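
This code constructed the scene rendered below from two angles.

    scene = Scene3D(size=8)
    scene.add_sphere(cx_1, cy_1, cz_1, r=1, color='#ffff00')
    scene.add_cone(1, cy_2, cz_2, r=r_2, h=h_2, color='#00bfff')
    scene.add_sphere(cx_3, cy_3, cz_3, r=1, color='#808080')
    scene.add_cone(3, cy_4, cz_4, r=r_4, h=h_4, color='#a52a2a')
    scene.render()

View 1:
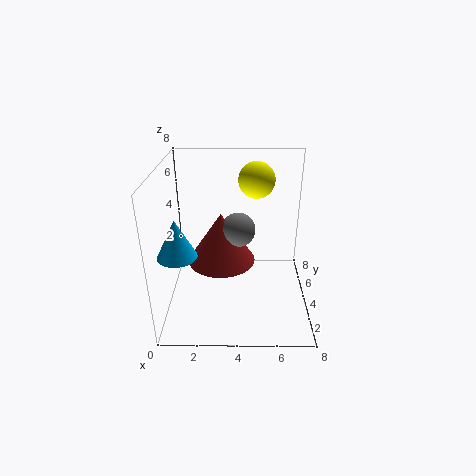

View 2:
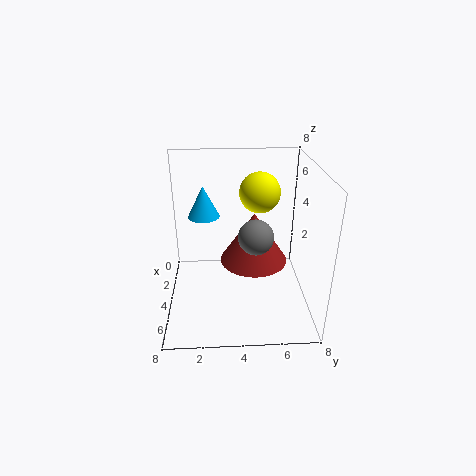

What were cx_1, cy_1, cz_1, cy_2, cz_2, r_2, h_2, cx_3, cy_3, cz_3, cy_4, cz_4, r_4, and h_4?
cx_1 = 5
cy_1 = 5
cz_1 = 7
cy_2 = 2
cz_2 = 4
r_2 = 1
h_2 = 2
cx_3 = 4
cy_3 = 5
cz_3 = 4
cy_4 = 5
cz_4 = 2
r_4 = 2
h_4 = 3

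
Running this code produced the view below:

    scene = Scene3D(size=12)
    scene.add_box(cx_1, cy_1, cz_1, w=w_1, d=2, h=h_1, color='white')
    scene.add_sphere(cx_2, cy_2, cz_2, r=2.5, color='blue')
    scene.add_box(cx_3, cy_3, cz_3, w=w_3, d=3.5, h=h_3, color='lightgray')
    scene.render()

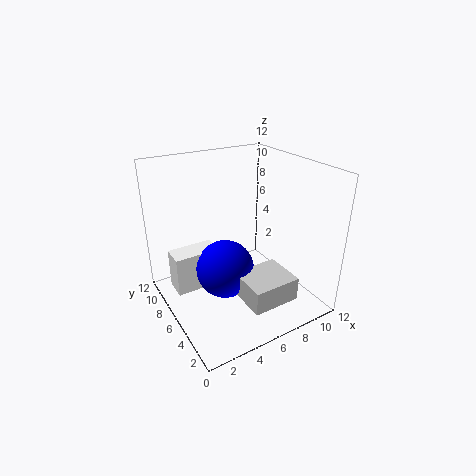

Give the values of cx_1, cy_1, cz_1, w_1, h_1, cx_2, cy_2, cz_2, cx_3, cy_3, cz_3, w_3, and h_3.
cx_1 = 1, cy_1 = 7.5, cz_1 = 1, w_1 = 4, h_1 = 3.5, cx_2 = 5, cy_2 = 6.5, cz_2 = 3, cx_3 = 5, cy_3 = 1.5, cz_3 = 1.5, w_3 = 4, h_3 = 2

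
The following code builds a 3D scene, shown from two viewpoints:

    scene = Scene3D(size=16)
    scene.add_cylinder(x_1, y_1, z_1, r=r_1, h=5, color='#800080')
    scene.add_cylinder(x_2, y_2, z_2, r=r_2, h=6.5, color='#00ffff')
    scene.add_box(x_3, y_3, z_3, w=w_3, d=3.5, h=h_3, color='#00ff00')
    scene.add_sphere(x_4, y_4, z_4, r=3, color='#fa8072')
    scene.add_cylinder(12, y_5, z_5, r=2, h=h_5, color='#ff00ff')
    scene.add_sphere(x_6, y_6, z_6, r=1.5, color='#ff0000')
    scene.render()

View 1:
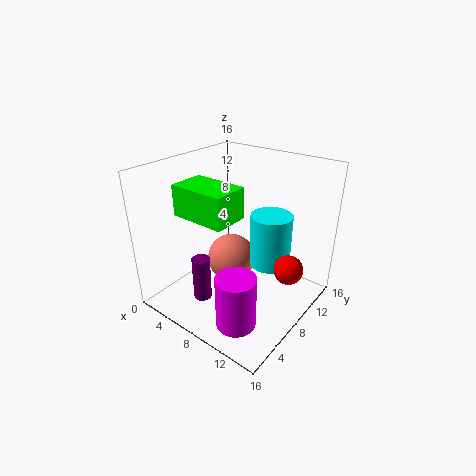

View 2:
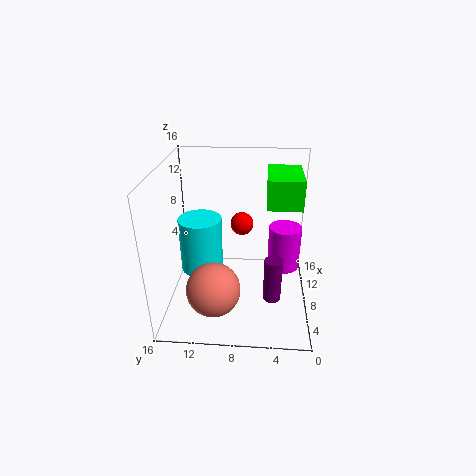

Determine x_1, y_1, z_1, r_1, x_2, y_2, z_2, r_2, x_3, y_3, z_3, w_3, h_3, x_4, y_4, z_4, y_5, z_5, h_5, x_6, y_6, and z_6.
x_1 = 6
y_1 = 4
z_1 = 1.5
r_1 = 1
x_2 = 9.5
y_2 = 12.5
z_2 = 3
r_2 = 2.5
x_3 = 5.5
y_3 = 1.5
z_3 = 12.5
w_3 = 5.5
h_3 = 3
x_4 = 5
y_4 = 10.5
z_4 = 3
y_5 = 2.5
z_5 = 2
h_5 = 5.5
x_6 = 14.5
y_6 = 8
z_6 = 6.5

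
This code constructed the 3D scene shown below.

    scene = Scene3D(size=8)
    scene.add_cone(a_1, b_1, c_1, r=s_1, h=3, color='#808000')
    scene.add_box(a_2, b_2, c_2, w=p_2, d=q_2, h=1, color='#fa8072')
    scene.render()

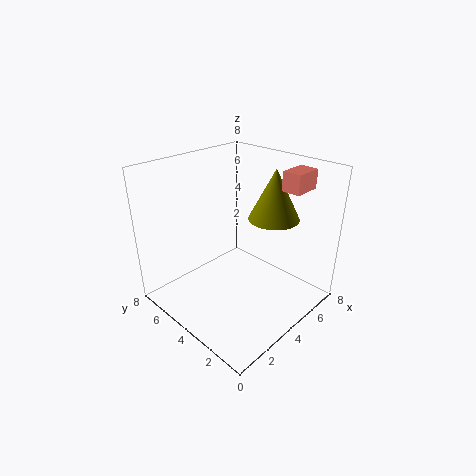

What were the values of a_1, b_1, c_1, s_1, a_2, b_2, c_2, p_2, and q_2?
a_1 = 6.5, b_1 = 3.5, c_1 = 4.5, s_1 = 1.5, a_2 = 5, b_2 = 1, c_2 = 7, p_2 = 1.5, q_2 = 1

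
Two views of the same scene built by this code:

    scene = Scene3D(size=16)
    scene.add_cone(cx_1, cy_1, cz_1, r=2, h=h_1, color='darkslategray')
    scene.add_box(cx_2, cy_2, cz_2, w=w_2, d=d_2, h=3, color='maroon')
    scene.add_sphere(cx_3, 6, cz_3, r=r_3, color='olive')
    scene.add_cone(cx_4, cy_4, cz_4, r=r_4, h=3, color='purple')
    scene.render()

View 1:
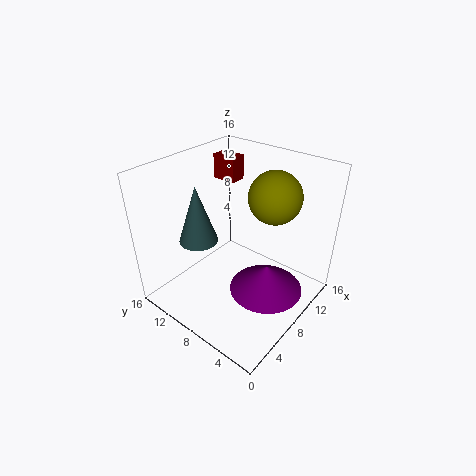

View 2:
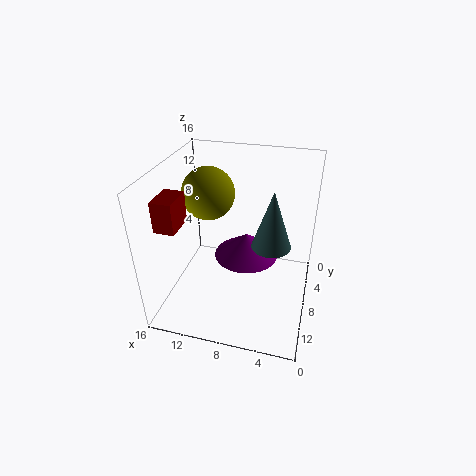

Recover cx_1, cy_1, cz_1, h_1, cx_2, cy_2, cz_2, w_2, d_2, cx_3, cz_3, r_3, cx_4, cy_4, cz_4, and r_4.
cx_1 = 4; cy_1 = 10; cz_1 = 9; h_1 = 6; cx_2 = 12; cy_2 = 12; cz_2 = 12; w_2 = 2; d_2 = 3; cx_3 = 12; cz_3 = 12; r_3 = 3; cx_4 = 8; cy_4 = 4; cz_4 = 3; r_4 = 4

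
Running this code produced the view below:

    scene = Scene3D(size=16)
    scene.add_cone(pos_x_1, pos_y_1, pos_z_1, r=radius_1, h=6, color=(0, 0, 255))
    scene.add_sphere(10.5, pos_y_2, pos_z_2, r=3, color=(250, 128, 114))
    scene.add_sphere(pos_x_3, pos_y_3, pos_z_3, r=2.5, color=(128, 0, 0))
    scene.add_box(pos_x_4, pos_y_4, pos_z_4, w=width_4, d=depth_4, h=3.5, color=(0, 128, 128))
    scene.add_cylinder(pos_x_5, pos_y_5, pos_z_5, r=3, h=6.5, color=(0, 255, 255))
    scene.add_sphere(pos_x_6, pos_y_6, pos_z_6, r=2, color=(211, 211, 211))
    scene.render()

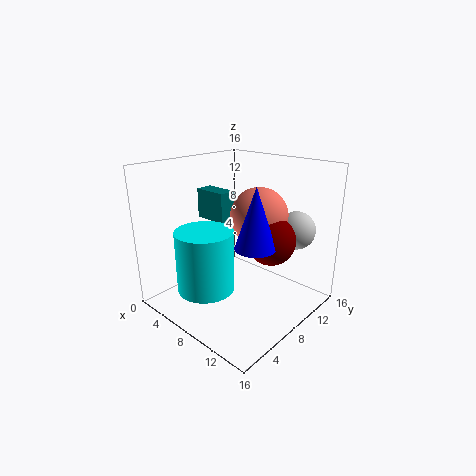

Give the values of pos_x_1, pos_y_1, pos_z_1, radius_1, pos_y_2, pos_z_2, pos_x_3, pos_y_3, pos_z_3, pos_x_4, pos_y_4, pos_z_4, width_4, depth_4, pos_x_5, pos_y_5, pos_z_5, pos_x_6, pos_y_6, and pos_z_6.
pos_x_1 = 12.5, pos_y_1 = 5.5, pos_z_1 = 9, radius_1 = 2, pos_y_2 = 8.5, pos_z_2 = 11, pos_x_3 = 12.5, pos_y_3 = 8, pos_z_3 = 9, pos_x_4 = 1.5, pos_y_4 = 8, pos_z_4 = 9, width_4 = 4, depth_4 = 2, pos_x_5 = 7.5, pos_y_5 = 3.5, pos_z_5 = 3.5, pos_x_6 = 13.5, pos_y_6 = 11, pos_z_6 = 9.5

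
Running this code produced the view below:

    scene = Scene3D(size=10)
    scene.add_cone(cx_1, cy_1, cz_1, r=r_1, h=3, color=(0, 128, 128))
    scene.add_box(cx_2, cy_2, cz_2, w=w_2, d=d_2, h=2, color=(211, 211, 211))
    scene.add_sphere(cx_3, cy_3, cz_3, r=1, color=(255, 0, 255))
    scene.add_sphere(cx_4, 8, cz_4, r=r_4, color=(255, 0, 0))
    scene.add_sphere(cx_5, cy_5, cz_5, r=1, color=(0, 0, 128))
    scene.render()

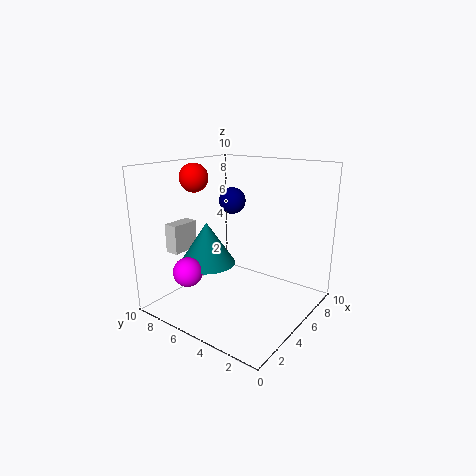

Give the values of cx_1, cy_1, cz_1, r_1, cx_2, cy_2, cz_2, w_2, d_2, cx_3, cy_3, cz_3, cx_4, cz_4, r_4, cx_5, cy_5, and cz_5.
cx_1 = 4; cy_1 = 7; cz_1 = 3; r_1 = 2; cx_2 = 2; cy_2 = 8; cz_2 = 4; w_2 = 2; d_2 = 1; cx_3 = 2; cy_3 = 7; cz_3 = 3; cx_4 = 4; cz_4 = 9; r_4 = 1; cx_5 = 7; cy_5 = 7; cz_5 = 7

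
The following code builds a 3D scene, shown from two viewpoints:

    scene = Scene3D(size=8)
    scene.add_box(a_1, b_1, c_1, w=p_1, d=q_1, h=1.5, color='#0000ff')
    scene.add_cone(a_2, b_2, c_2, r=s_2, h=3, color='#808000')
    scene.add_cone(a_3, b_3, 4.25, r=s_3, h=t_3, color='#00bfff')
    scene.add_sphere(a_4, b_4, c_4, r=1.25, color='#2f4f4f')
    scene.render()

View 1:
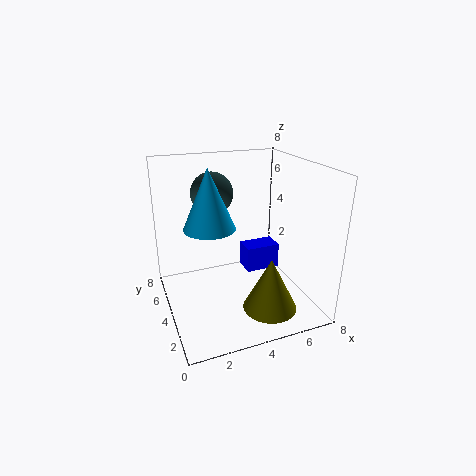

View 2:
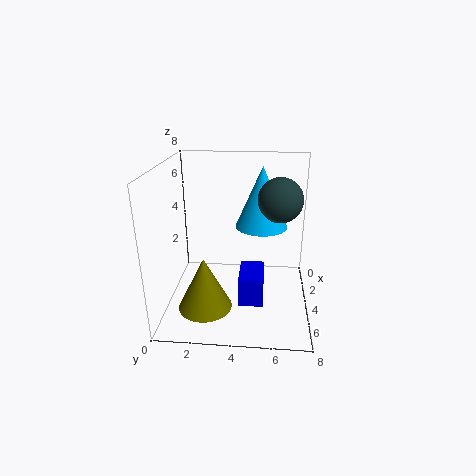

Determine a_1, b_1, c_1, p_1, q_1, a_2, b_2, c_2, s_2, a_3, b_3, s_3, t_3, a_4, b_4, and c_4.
a_1 = 4.75, b_1 = 4.25, c_1 = 1.5, p_1 = 2, q_1 = 1.25, a_2 = 5.25, b_2 = 2.25, c_2 = 0.25, s_2 = 1.5, a_3 = 2.75, b_3 = 5.25, s_3 = 1.5, t_3 = 3.5, a_4 = 3.25, b_4 = 6.25, c_4 = 6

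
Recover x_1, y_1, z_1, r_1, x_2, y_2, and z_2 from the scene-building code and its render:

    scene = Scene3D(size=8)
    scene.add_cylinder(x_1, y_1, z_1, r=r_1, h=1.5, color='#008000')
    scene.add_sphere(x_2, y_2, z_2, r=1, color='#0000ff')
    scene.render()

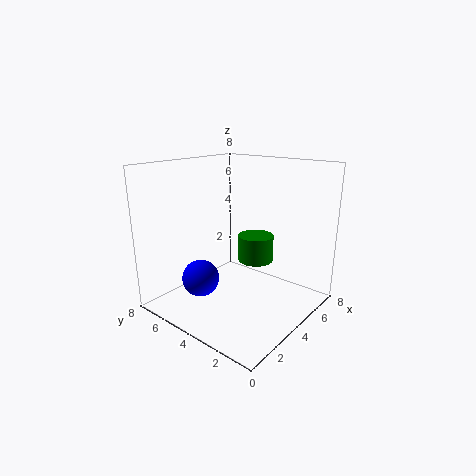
x_1 = 5, y_1 = 3.5, z_1 = 2.5, r_1 = 1, x_2 = 2, y_2 = 5, z_2 = 2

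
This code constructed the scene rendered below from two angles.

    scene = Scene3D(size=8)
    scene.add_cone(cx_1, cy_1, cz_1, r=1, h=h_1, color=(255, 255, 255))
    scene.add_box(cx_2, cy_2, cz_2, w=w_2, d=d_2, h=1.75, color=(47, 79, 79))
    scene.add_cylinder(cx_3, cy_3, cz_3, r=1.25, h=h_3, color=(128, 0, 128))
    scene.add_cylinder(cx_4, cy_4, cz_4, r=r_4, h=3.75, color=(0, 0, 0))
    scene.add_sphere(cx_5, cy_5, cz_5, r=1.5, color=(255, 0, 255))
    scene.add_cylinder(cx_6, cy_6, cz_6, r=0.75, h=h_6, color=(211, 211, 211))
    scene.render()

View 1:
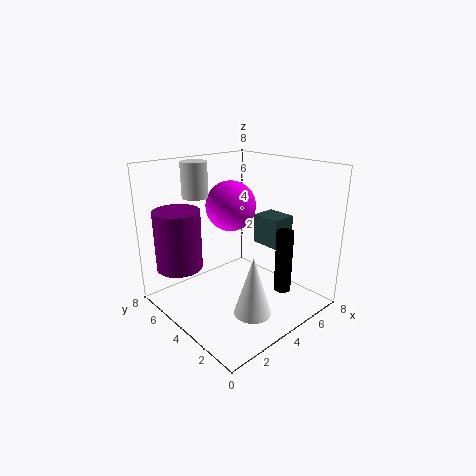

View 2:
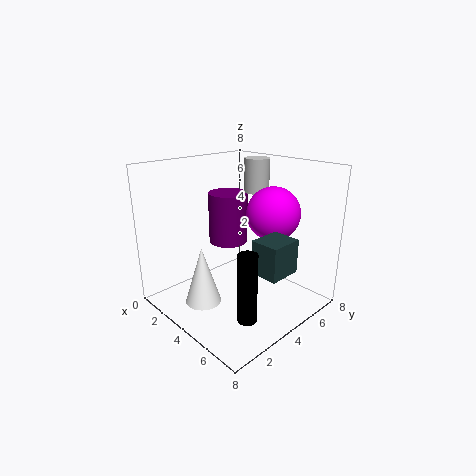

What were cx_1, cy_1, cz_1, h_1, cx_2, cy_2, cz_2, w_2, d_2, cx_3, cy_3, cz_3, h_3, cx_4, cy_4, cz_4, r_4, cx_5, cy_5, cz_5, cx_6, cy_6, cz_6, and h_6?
cx_1 = 3.25, cy_1 = 2, cz_1 = 0.5, h_1 = 3.25, cx_2 = 6, cy_2 = 3, cz_2 = 3, w_2 = 1.5, d_2 = 1.75, cx_3 = 1.25, cy_3 = 5.75, cz_3 = 2.5, h_3 = 3.25, cx_4 = 6.25, cy_4 = 2.5, cz_4 = 0.5, r_4 = 0.5, cx_5 = 5, cy_5 = 5.75, cz_5 = 5.25, cx_6 = 3, cy_6 = 6.5, cz_6 = 6, h_6 = 2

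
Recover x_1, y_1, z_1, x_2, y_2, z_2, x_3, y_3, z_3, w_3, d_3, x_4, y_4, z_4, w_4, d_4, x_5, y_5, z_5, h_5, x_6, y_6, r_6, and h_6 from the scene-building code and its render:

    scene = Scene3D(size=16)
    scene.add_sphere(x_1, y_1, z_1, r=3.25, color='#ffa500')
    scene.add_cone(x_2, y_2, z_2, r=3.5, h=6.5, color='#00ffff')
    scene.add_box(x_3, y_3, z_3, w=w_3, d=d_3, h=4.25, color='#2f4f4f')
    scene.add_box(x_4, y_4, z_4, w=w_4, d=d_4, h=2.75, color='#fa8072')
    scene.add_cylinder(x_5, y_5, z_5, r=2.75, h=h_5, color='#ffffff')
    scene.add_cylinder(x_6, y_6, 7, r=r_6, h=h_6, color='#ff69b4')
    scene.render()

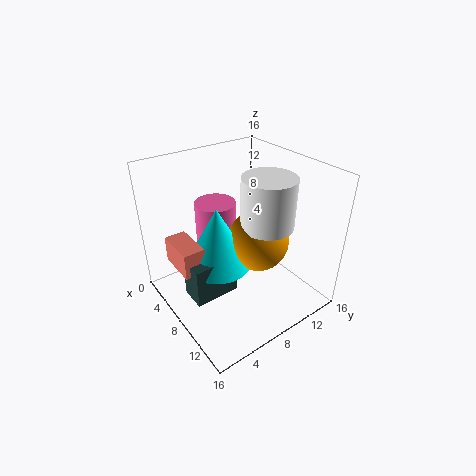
x_1 = 10.25, y_1 = 9, z_1 = 8.5, x_2 = 8.5, y_2 = 5, z_2 = 6.25, x_3 = 7.75, y_3 = 1.25, z_3 = 3.5, w_3 = 2.75, d_3 = 4.75, x_4 = 5, y_4 = 0.75, z_4 = 6.5, w_4 = 4.25, d_4 = 2.25, x_5 = 11, y_5 = 9.5, z_5 = 10.5, h_5 = 5.25, x_6 = 5.5, y_6 = 6.75, r_6 = 2.25, h_6 = 4.75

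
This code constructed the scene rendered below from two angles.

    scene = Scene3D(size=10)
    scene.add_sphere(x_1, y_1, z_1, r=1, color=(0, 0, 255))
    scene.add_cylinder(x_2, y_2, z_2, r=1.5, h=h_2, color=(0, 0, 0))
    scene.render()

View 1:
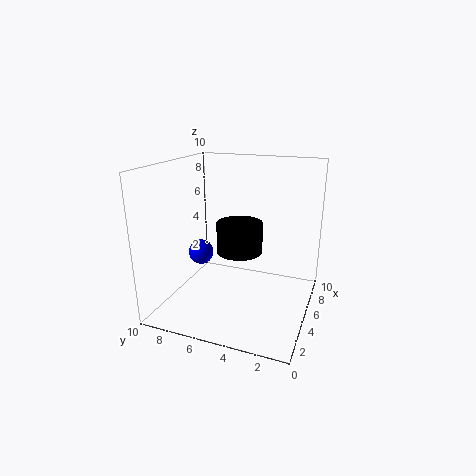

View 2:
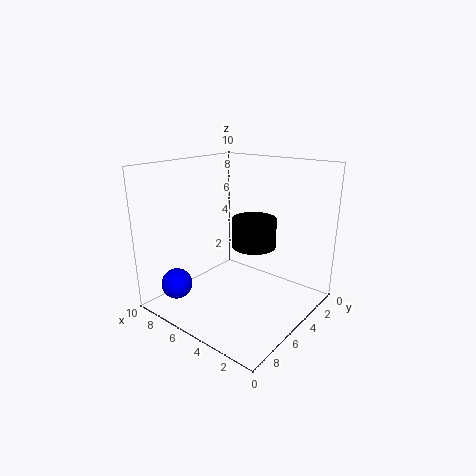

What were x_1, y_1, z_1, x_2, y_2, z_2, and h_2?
x_1 = 7; y_1 = 9; z_1 = 2.5; x_2 = 4; y_2 = 4.5; z_2 = 4.5; h_2 = 2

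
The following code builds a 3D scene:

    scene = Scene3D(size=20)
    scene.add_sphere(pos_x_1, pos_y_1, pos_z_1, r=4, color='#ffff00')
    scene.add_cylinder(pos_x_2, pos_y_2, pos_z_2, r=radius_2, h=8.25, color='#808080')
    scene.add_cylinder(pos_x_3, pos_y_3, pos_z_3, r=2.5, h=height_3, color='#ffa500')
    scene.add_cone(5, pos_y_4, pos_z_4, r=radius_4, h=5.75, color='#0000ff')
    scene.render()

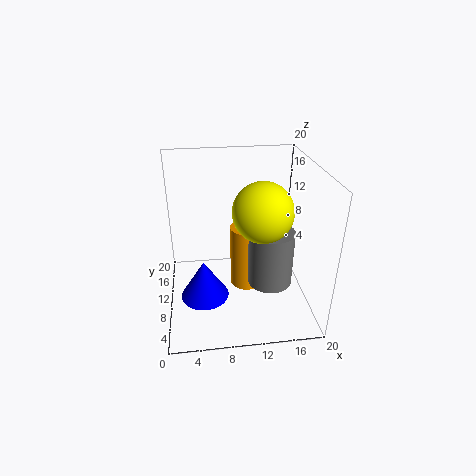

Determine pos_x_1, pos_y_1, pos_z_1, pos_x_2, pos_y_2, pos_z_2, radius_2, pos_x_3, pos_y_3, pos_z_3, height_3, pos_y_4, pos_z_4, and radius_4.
pos_x_1 = 13
pos_y_1 = 8.25
pos_z_1 = 14.5
pos_x_2 = 14.75
pos_y_2 = 9.75
pos_z_2 = 2.5
radius_2 = 3.25
pos_x_3 = 11.75
pos_y_3 = 13
pos_z_3 = 0.25
height_3 = 9.75
pos_y_4 = 9.75
pos_z_4 = 0.75
radius_4 = 3.5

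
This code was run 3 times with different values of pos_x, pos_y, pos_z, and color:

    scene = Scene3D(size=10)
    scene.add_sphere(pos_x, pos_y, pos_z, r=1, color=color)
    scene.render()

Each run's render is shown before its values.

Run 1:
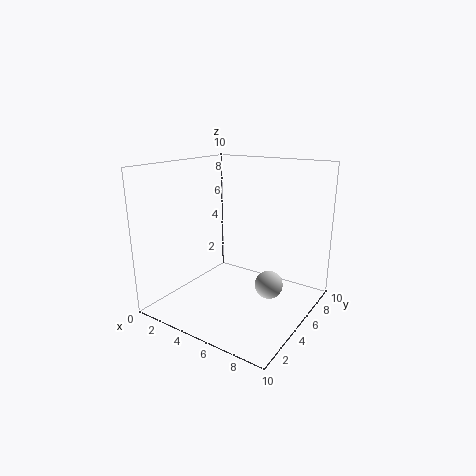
pos_x = 7; pos_y = 6; pos_z = 1.5; color = 'lightgray'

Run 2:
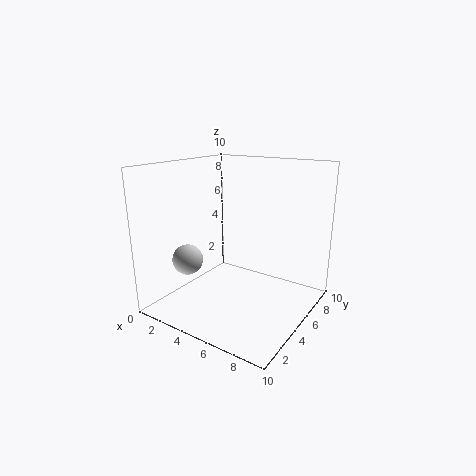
pos_x = 3; pos_y = 2; pos_z = 4; color = 'lightgray'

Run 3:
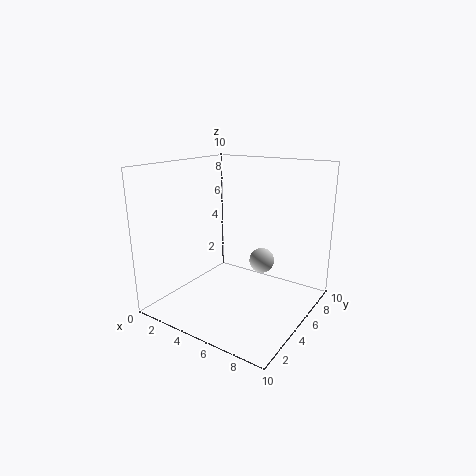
pos_x = 5; pos_y = 8.5; pos_z = 2; color = 'lightgray'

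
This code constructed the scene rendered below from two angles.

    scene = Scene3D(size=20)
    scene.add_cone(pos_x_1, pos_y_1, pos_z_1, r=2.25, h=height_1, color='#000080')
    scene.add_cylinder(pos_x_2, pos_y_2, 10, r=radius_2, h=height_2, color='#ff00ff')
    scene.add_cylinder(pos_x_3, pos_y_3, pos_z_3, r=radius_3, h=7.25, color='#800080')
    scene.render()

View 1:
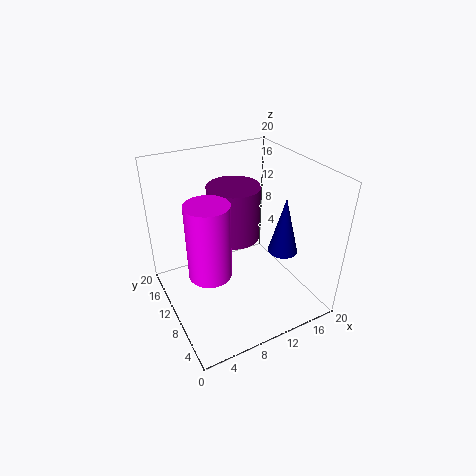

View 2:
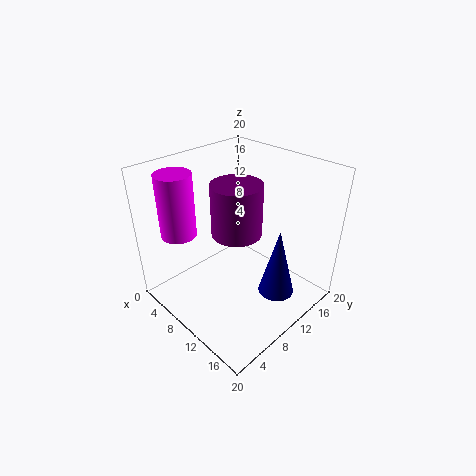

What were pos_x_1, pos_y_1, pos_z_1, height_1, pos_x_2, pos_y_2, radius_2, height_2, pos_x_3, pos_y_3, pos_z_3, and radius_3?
pos_x_1 = 17.5; pos_y_1 = 9.5; pos_z_1 = 5.75; height_1 = 8.75; pos_x_2 = 3.5; pos_y_2 = 4.75; radius_2 = 2.5; height_2 = 9; pos_x_3 = 9.5; pos_y_3 = 10.25; pos_z_3 = 10.5; radius_3 = 3.5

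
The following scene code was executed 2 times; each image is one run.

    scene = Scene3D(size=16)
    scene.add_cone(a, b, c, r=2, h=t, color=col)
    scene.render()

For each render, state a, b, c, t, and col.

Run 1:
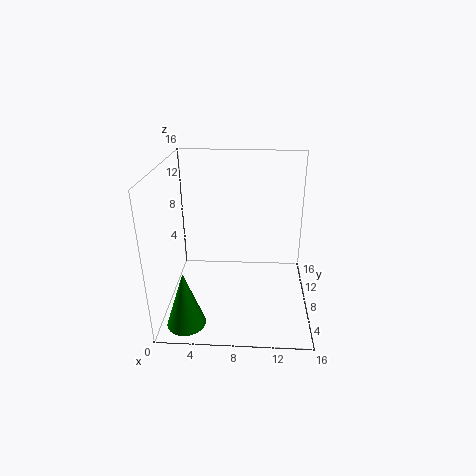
a = 3
b = 2
c = 1
t = 6
col = 'green'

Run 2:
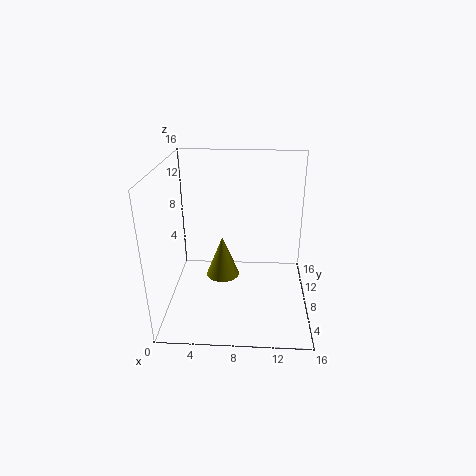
a = 6
b = 10
c = 2
t = 5
col = 'olive'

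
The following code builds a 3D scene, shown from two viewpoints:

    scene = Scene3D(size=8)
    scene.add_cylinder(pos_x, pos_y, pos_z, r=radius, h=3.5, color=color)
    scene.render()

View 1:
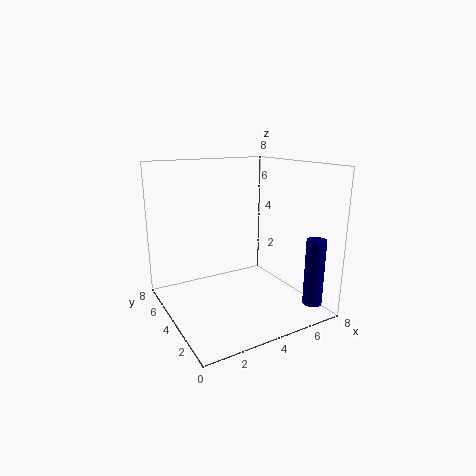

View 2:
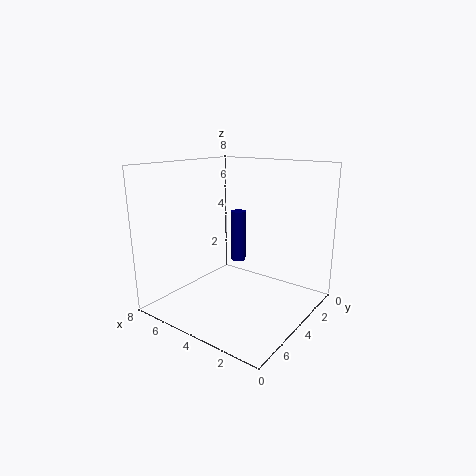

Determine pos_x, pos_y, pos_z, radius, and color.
pos_x = 6.5; pos_y = 0.5; pos_z = 1; radius = 0.5; color = 'navy'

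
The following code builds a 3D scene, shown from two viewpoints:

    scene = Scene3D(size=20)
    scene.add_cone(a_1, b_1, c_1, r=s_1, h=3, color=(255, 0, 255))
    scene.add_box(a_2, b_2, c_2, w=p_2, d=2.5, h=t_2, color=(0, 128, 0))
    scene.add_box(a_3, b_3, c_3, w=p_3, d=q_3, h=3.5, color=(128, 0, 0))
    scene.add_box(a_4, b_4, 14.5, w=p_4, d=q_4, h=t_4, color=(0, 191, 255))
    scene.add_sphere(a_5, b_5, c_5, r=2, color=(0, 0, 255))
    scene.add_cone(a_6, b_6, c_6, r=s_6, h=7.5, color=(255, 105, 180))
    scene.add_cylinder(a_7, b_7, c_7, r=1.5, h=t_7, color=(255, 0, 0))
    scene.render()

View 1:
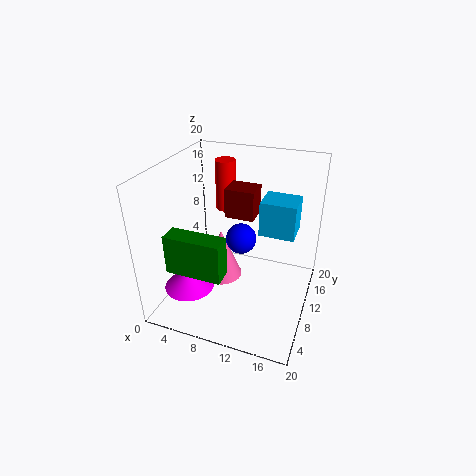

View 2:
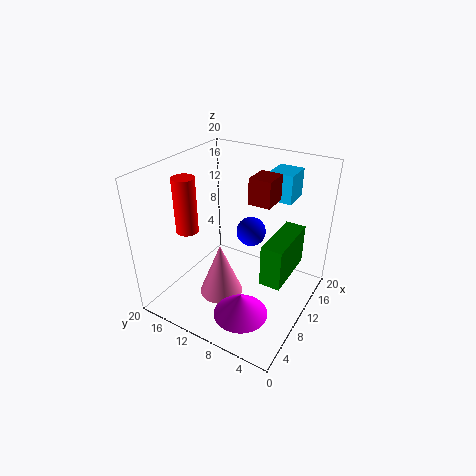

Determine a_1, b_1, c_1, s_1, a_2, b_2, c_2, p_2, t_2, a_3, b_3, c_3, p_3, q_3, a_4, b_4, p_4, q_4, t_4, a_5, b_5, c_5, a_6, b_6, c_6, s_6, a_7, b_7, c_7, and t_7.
a_1 = 4, b_1 = 6, c_1 = 3, s_1 = 3.5, a_2 = 4, b_2 = 1, c_2 = 9, p_2 = 7, t_2 = 5, a_3 = 10, b_3 = 5.5, c_3 = 15.5, p_3 = 3.5, q_3 = 3, a_4 = 14.5, b_4 = 4.5, p_4 = 4, q_4 = 3.5, t_4 = 4, a_5 = 11, b_5 = 8.5, c_5 = 11, a_6 = 7, b_6 = 11, c_6 = 2.5, s_6 = 3, a_7 = 6, b_7 = 15.5, c_7 = 11.5, t_7 = 7.5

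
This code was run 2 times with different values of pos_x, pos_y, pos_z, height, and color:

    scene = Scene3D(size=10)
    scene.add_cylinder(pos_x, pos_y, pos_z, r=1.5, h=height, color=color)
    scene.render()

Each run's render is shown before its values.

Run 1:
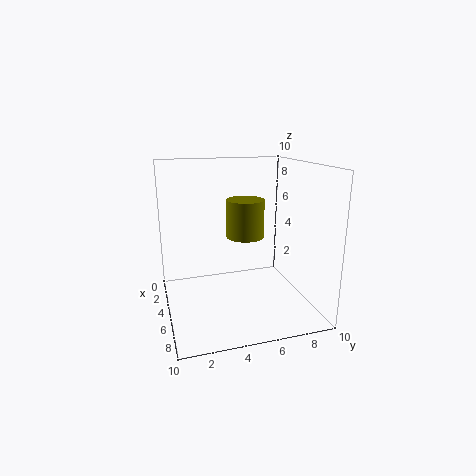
pos_x = 2, pos_y = 6.5, pos_z = 4, height = 3, color = 'olive'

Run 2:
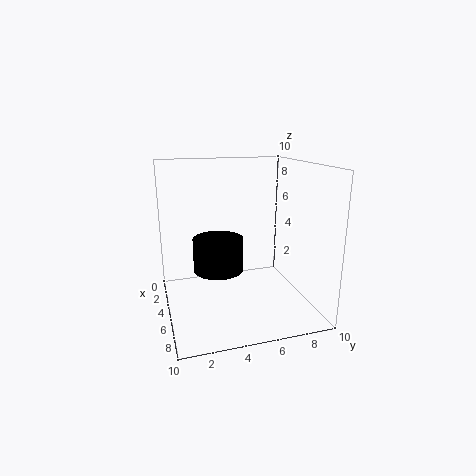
pos_x = 7.5, pos_y = 3, pos_z = 4, height = 2, color = 'black'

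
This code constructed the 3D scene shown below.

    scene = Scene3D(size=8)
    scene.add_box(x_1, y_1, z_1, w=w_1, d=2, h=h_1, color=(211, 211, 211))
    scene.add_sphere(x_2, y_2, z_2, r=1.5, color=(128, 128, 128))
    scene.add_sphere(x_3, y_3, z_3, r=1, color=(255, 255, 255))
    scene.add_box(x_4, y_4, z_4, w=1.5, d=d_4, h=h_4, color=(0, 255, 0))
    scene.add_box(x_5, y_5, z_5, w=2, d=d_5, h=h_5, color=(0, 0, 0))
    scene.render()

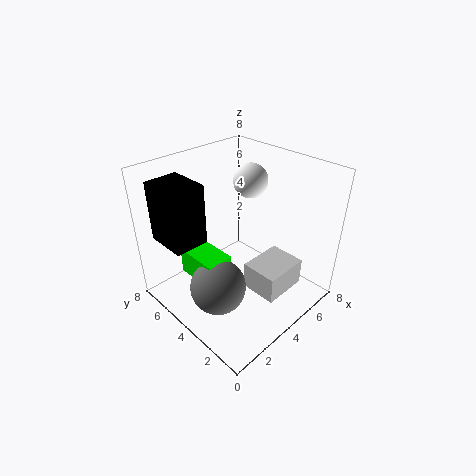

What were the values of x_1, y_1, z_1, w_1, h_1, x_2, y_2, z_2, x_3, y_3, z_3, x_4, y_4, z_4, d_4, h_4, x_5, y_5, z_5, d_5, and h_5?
x_1 = 3.5
y_1 = 1
z_1 = 1.5
w_1 = 2.5
h_1 = 1.5
x_2 = 2
y_2 = 3.5
z_2 = 2
x_3 = 6
y_3 = 5
z_3 = 6.5
x_4 = 1.5
y_4 = 3.5
z_4 = 2
d_4 = 2.5
h_4 = 1.5
x_5 = 1
y_5 = 5.5
z_5 = 3.5
d_5 = 2.5
h_5 = 3.5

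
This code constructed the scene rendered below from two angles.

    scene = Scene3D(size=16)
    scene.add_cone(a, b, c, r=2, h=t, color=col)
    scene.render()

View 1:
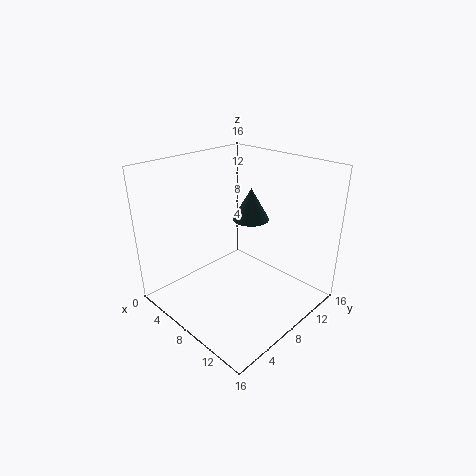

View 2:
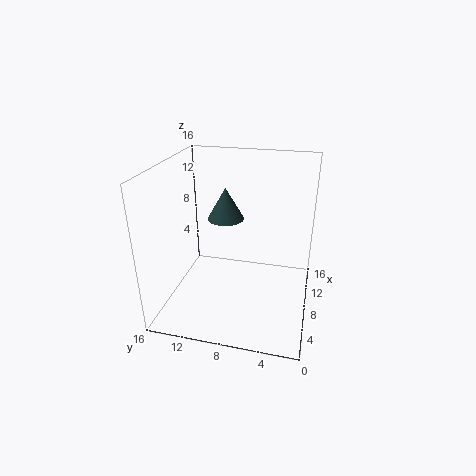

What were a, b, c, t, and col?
a = 8.5; b = 9.5; c = 10; t = 3.5; col = 'darkslategray'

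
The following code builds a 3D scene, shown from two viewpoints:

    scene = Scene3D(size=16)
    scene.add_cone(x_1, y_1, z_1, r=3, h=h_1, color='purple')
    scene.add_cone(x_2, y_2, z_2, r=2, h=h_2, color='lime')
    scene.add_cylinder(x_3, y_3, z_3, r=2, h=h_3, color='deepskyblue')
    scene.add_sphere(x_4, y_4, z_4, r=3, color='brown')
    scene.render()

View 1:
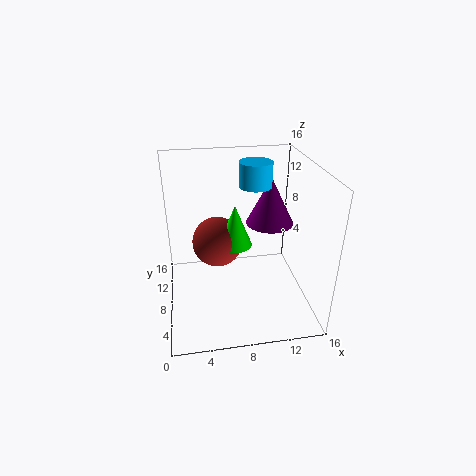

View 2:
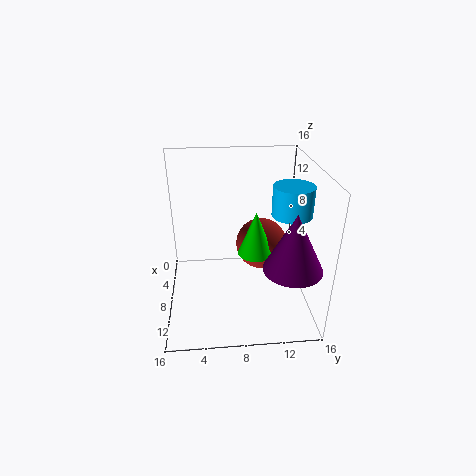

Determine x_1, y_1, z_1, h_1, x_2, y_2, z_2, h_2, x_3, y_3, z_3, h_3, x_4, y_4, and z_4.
x_1 = 13; y_1 = 13; z_1 = 7; h_1 = 6; x_2 = 8; y_2 = 10; z_2 = 6; h_2 = 5; x_3 = 11; y_3 = 13; z_3 = 12; h_3 = 3; x_4 = 6; y_4 = 11; z_4 = 6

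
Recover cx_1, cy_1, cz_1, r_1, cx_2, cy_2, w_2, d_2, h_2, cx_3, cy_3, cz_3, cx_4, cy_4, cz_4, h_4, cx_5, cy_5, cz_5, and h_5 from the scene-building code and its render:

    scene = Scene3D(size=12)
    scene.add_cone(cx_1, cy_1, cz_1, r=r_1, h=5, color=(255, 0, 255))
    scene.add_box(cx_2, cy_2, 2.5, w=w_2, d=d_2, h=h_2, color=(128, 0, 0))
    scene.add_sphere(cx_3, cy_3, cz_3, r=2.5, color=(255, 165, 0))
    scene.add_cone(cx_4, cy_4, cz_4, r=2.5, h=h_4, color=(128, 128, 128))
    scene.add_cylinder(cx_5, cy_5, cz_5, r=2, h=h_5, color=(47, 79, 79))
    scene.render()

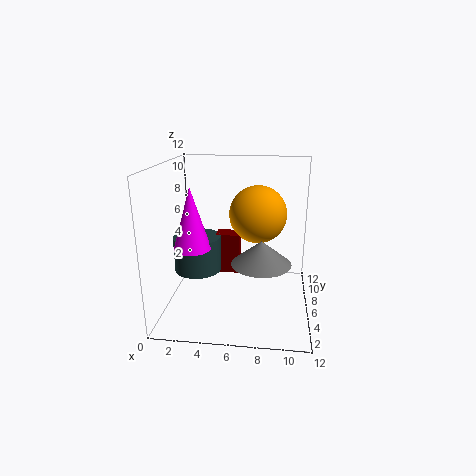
cx_1 = 2.5; cy_1 = 4.5; cz_1 = 5.5; r_1 = 1.5; cx_2 = 4; cy_2 = 6.5; w_2 = 2; d_2 = 1.5; h_2 = 3.5; cx_3 = 7.5; cy_3 = 8; cz_3 = 7.5; cx_4 = 8; cy_4 = 5.5; cz_4 = 4; h_4 = 2; cx_5 = 2.5; cy_5 = 6; cz_5 = 3; h_5 = 3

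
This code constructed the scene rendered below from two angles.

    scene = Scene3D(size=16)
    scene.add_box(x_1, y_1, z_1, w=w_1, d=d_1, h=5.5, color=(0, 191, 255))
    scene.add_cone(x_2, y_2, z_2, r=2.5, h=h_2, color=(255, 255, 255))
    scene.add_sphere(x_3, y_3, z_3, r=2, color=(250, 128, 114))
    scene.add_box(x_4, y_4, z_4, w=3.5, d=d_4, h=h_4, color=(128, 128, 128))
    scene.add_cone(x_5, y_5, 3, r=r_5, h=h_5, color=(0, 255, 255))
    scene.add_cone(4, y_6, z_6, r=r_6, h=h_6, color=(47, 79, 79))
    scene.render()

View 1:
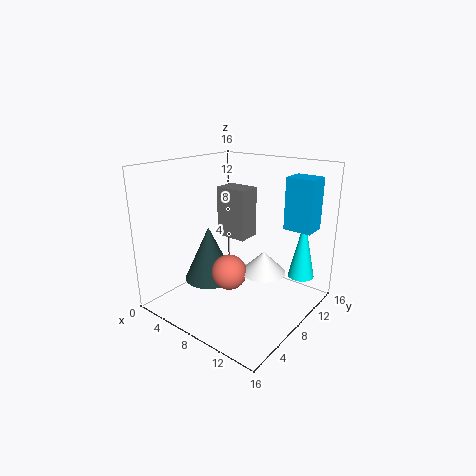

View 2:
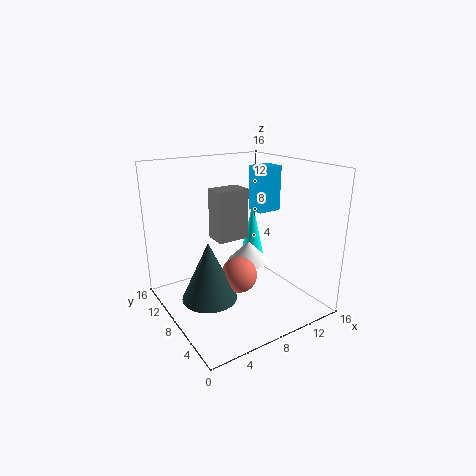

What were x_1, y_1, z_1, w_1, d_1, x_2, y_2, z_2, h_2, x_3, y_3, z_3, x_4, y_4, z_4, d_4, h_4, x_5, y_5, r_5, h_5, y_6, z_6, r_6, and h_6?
x_1 = 12.5
y_1 = 10
z_1 = 9.5
w_1 = 3
d_1 = 2.5
x_2 = 10.5
y_2 = 9.5
z_2 = 4
h_2 = 2.5
x_3 = 7.5
y_3 = 7
z_3 = 4
x_4 = 5.5
y_4 = 7.5
z_4 = 8
d_4 = 2.5
h_4 = 5.5
x_5 = 13.5
y_5 = 13
r_5 = 1.5
h_5 = 7
y_6 = 7.5
z_6 = 2
r_6 = 3
h_6 = 6.5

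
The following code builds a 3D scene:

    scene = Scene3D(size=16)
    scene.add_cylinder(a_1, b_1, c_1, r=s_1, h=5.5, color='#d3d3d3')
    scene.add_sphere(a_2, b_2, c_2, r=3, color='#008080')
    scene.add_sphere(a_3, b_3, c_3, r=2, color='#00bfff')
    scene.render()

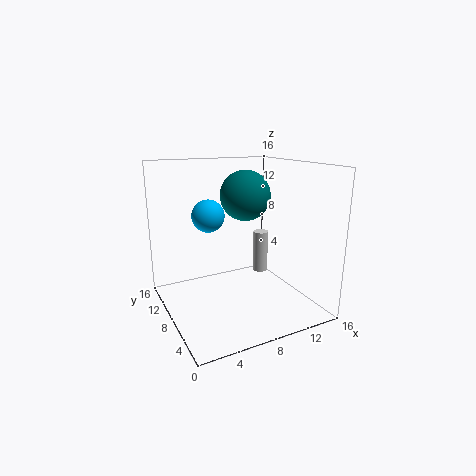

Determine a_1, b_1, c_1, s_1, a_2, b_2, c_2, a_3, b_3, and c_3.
a_1 = 14, b_1 = 13, c_1 = 1, s_1 = 1, a_2 = 10.5, b_2 = 11, c_2 = 12, a_3 = 6.5, b_3 = 13, c_3 = 9.5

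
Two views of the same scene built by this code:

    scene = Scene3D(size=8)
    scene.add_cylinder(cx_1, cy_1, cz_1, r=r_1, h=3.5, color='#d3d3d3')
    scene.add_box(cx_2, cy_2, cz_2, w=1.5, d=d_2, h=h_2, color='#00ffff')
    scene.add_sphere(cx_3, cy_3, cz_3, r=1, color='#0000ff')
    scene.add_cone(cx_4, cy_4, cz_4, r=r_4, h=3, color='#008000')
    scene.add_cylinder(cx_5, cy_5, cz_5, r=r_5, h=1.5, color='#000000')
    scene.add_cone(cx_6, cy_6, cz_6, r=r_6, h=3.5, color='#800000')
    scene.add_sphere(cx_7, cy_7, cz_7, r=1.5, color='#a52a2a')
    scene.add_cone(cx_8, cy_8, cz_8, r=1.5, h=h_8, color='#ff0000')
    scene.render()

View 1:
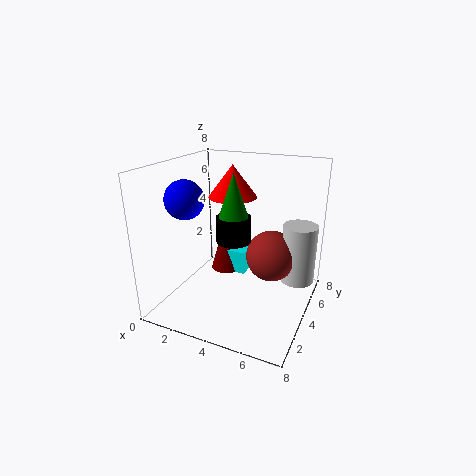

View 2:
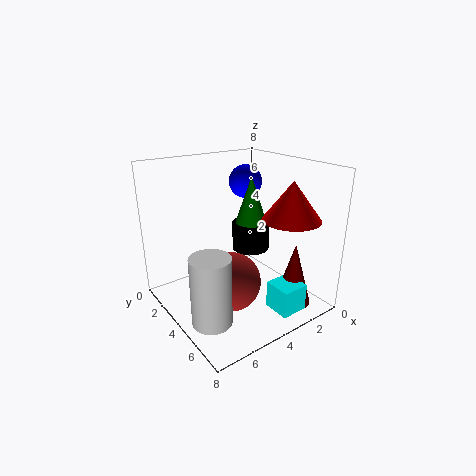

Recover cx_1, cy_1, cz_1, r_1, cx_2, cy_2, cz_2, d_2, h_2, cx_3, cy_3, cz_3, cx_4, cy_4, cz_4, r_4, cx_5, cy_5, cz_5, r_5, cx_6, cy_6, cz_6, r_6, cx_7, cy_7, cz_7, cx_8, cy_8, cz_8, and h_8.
cx_1 = 7; cy_1 = 6; cz_1 = 1; r_1 = 1; cx_2 = 2; cy_2 = 6; cz_2 = 0.5; d_2 = 1.5; h_2 = 1.5; cx_3 = 2; cy_3 = 2; cz_3 = 6.5; cx_4 = 3.5; cy_4 = 4.5; cz_4 = 4.5; r_4 = 1; cx_5 = 3.5; cy_5 = 4.5; cz_5 = 3.5; r_5 = 1; cx_6 = 2; cy_6 = 6.5; cz_6 = 0.5; r_6 = 1; cx_7 = 5.5; cy_7 = 5.5; cz_7 = 2.5; cx_8 = 2.5; cy_8 = 6.5; cz_8 = 5.5; h_8 = 2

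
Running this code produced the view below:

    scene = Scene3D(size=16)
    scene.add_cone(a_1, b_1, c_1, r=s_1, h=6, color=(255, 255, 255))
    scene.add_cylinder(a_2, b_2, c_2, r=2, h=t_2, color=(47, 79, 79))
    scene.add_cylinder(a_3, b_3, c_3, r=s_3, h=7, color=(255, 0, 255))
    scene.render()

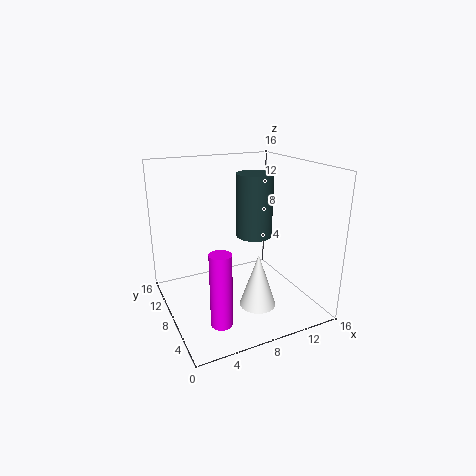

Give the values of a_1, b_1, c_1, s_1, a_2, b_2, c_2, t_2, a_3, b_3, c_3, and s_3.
a_1 = 9; b_1 = 5; c_1 = 1; s_1 = 2; a_2 = 10; b_2 = 8; c_2 = 8; t_2 = 7; a_3 = 3; b_3 = 1; c_3 = 3; s_3 = 1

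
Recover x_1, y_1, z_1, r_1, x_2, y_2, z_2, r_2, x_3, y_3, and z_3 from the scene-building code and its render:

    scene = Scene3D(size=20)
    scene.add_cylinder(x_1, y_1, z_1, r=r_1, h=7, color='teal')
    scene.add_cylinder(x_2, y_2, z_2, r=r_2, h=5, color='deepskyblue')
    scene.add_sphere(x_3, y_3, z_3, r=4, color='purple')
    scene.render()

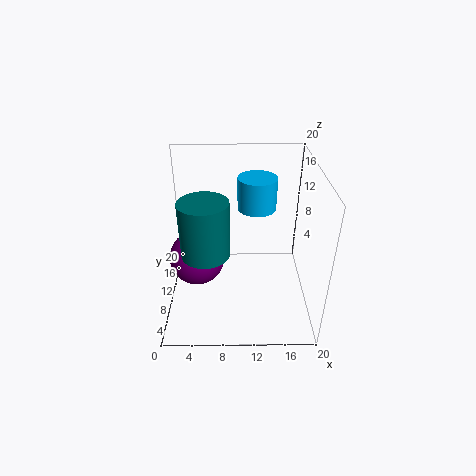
x_1 = 6
y_1 = 5
z_1 = 11
r_1 = 3
x_2 = 13
y_2 = 17
z_2 = 11
r_2 = 3
x_3 = 4
y_3 = 11
z_3 = 6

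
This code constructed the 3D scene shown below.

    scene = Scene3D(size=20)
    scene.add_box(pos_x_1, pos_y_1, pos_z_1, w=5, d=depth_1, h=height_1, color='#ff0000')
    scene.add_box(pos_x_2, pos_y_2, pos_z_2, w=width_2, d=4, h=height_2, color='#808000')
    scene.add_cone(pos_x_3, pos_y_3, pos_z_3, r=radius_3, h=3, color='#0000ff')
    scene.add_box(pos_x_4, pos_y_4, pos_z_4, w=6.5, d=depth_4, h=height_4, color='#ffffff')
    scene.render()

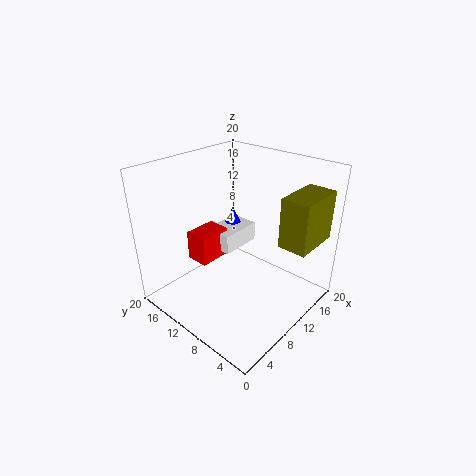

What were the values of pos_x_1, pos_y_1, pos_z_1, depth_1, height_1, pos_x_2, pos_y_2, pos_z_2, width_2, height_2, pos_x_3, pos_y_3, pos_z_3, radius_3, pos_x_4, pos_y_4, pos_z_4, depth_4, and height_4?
pos_x_1 = 7.5; pos_y_1 = 14.5; pos_z_1 = 4.5; depth_1 = 3.5; height_1 = 4.5; pos_x_2 = 12.5; pos_y_2 = 1; pos_z_2 = 9.5; width_2 = 7; height_2 = 7; pos_x_3 = 15.5; pos_y_3 = 16; pos_z_3 = 8; radius_3 = 1.5; pos_x_4 = 11; pos_y_4 = 13; pos_z_4 = 5.5; depth_4 = 4.5; height_4 = 3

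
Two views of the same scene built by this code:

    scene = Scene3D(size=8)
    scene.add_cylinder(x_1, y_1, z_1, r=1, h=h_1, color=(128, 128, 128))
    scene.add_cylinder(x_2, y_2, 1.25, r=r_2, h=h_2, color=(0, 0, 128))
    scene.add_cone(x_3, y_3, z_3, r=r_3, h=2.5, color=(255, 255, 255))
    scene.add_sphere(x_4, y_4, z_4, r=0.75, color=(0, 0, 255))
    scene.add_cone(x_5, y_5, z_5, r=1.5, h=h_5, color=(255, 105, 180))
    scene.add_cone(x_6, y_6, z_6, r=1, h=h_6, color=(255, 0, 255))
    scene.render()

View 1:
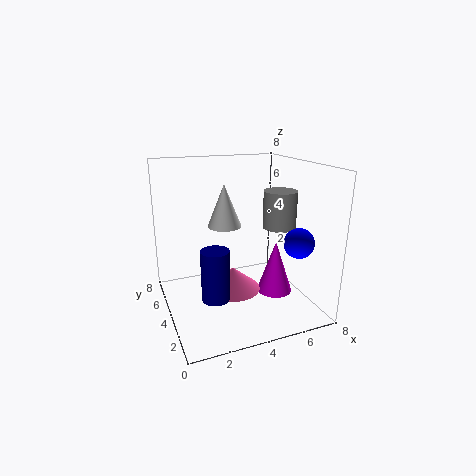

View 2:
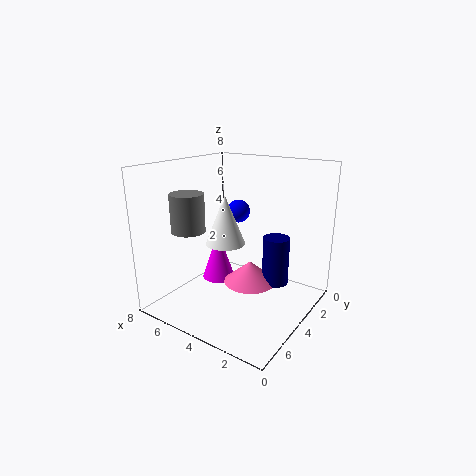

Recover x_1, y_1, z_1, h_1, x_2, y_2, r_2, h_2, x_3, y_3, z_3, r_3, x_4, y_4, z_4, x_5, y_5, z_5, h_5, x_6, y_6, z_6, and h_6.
x_1 = 7
y_1 = 4.75
z_1 = 4
h_1 = 2.25
x_2 = 2.25
y_2 = 2.75
r_2 = 0.75
h_2 = 2.75
x_3 = 3.75
y_3 = 5.5
z_3 = 4.25
r_3 = 1
x_4 = 6
y_4 = 1
z_4 = 4.5
x_5 = 3.5
y_5 = 3.5
z_5 = 1.25
h_5 = 1.25
x_6 = 6
y_6 = 3.25
z_6 = 0.75
h_6 = 3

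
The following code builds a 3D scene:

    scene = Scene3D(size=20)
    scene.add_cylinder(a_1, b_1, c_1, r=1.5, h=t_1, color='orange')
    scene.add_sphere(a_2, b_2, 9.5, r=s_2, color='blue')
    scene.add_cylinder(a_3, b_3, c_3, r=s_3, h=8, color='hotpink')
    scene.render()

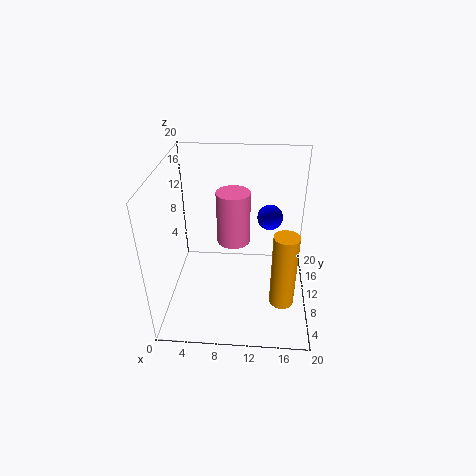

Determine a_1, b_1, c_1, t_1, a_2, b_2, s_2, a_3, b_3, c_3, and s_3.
a_1 = 16, b_1 = 3, c_1 = 5.5, t_1 = 9.5, a_2 = 14.5, b_2 = 17, s_2 = 2, a_3 = 9, b_3 = 14, c_3 = 7, s_3 = 2.5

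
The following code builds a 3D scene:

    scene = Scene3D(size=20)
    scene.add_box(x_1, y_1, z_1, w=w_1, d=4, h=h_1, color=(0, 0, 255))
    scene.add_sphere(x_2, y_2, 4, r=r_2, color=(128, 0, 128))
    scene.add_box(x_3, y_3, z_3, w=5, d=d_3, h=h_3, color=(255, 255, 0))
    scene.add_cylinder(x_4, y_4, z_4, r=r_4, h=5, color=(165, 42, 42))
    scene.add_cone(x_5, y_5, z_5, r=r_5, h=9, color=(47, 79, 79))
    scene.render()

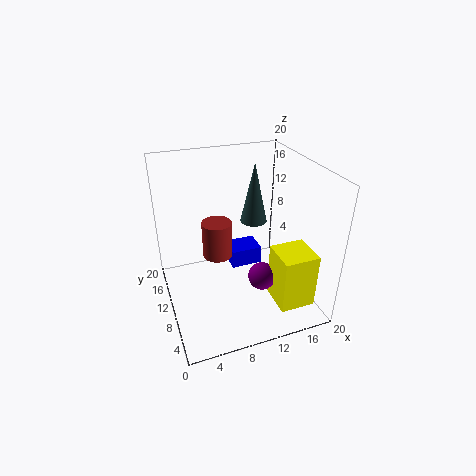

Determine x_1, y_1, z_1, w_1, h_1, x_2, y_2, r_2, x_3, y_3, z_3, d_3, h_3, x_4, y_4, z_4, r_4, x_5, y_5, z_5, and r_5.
x_1 = 11; y_1 = 15; z_1 = 1; w_1 = 5; h_1 = 3; x_2 = 13; y_2 = 8; r_2 = 2; x_3 = 14; y_3 = 3; z_3 = 1; d_3 = 5; h_3 = 8; x_4 = 7; y_4 = 10; z_4 = 8; r_4 = 2; x_5 = 14; y_5 = 14; z_5 = 10; r_5 = 2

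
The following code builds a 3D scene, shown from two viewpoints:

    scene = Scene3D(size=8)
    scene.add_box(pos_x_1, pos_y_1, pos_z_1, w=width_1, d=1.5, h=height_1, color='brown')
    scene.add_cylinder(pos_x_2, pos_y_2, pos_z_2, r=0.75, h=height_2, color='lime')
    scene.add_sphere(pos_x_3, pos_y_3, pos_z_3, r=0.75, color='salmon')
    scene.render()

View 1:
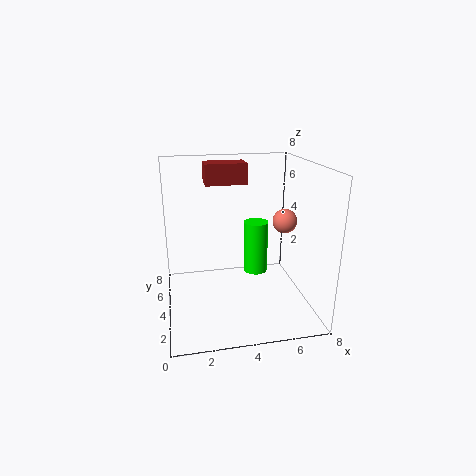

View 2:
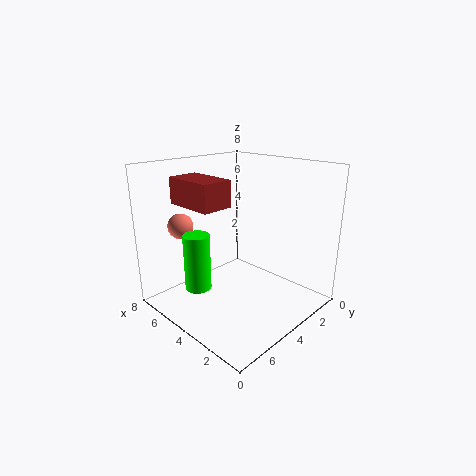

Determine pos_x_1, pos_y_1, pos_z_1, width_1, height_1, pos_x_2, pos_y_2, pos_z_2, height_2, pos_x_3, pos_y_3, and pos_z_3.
pos_x_1 = 2.5; pos_y_1 = 6; pos_z_1 = 6.5; width_1 = 2.5; height_1 = 1.25; pos_x_2 = 5.5; pos_y_2 = 5.75; pos_z_2 = 1; height_2 = 3.25; pos_x_3 = 7.25; pos_y_3 = 5.5; pos_z_3 = 4.25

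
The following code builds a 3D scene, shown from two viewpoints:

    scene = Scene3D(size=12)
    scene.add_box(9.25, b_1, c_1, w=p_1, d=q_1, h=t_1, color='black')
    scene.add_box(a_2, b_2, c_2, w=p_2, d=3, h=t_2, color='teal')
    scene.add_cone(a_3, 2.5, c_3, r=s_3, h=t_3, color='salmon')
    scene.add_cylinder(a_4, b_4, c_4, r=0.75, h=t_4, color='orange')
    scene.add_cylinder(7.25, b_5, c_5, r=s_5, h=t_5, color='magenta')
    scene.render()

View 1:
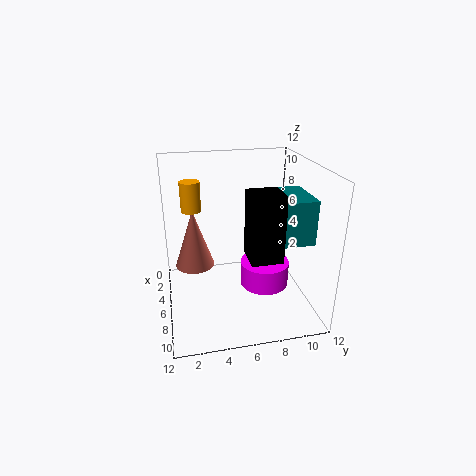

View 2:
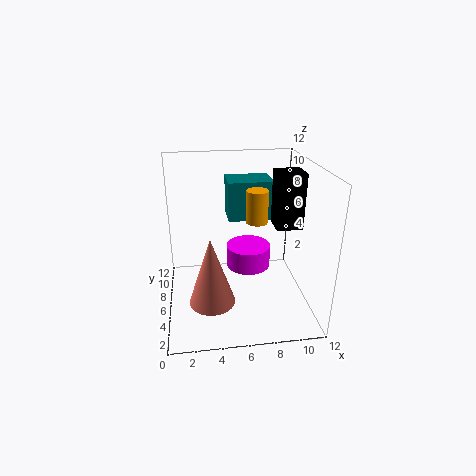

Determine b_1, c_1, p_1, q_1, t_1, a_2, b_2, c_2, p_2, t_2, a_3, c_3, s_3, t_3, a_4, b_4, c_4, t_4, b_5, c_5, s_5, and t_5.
b_1 = 5.75; c_1 = 6.5; p_1 = 2.25; q_1 = 2.25; t_1 = 4.75; a_2 = 5.5; b_2 = 8.25; c_2 = 6.5; p_2 = 4; t_2 = 3.5; a_3 = 3.5; c_3 = 2.5; s_3 = 1.75; t_3 = 5.25; a_4 = 6.75; b_4 = 2.25; c_4 = 9; t_4 = 2.25; b_5 = 8; c_5 = 2.25; s_5 = 2; t_5 = 2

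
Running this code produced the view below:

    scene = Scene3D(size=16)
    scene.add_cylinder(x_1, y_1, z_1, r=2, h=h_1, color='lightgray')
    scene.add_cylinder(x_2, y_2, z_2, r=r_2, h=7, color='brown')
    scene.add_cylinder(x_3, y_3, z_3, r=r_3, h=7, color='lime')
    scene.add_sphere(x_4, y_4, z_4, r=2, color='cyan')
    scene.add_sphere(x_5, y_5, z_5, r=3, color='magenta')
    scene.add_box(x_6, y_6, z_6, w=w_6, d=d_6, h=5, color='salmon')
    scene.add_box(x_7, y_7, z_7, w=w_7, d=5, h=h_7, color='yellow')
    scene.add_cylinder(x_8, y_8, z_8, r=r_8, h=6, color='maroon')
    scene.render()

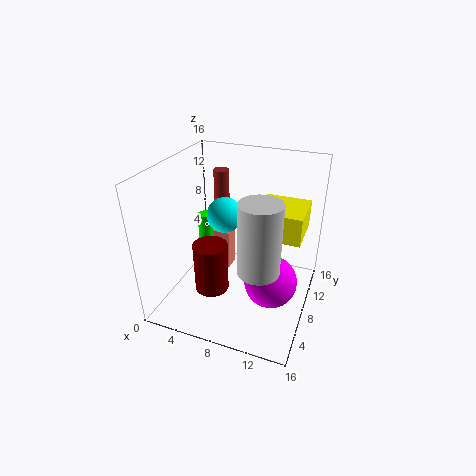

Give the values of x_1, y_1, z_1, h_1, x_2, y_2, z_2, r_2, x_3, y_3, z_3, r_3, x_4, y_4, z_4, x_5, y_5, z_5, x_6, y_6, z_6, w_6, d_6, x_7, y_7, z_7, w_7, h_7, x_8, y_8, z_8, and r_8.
x_1 = 12, y_1 = 3, z_1 = 8, h_1 = 7, x_2 = 3, y_2 = 15, z_2 = 6, r_2 = 1, x_3 = 2, y_3 = 12, z_3 = 1, r_3 = 1, x_4 = 6, y_4 = 9, z_4 = 10, x_5 = 12, y_5 = 8, z_5 = 3, x_6 = 4, y_6 = 10, z_6 = 2, w_6 = 2, d_6 = 2, x_7 = 10, y_7 = 7, z_7 = 9, w_7 = 5, h_7 = 3, x_8 = 5, y_8 = 7, z_8 = 1, r_8 = 2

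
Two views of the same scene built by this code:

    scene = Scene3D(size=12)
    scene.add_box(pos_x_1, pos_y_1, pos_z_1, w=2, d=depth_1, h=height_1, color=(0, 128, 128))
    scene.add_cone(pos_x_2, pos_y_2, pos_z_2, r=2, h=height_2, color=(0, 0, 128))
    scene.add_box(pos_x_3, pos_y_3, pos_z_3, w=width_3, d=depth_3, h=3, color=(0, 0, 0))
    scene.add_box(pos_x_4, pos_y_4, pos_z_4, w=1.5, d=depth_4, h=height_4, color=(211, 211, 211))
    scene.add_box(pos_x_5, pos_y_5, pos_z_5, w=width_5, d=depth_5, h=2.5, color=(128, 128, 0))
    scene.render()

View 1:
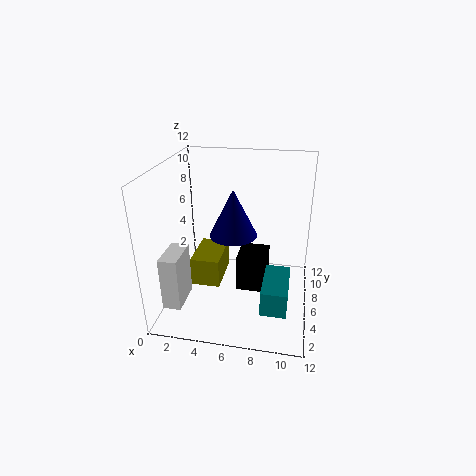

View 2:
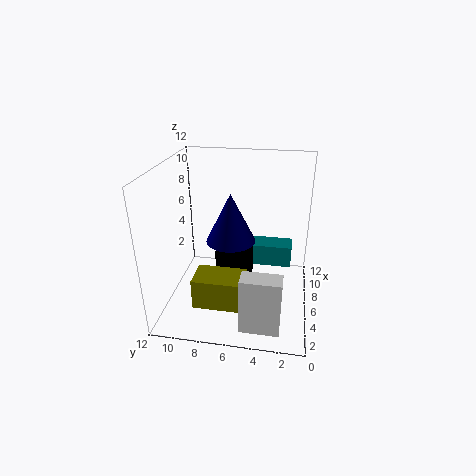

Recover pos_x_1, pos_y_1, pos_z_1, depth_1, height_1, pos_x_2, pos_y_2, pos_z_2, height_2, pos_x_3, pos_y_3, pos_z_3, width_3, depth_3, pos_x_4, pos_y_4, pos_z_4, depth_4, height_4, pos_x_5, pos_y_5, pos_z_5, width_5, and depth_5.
pos_x_1 = 8.5; pos_y_1 = 1.5; pos_z_1 = 2; depth_1 = 4; height_1 = 2; pos_x_2 = 5.5; pos_y_2 = 6.5; pos_z_2 = 6; height_2 = 4; pos_x_3 = 6; pos_y_3 = 5; pos_z_3 = 1.5; width_3 = 2.5; depth_3 = 3; pos_x_4 = 0.5; pos_y_4 = 2; pos_z_4 = 1; depth_4 = 3; height_4 = 4.5; pos_x_5 = 2; pos_y_5 = 5; pos_z_5 = 1.5; width_5 = 2.5; depth_5 = 4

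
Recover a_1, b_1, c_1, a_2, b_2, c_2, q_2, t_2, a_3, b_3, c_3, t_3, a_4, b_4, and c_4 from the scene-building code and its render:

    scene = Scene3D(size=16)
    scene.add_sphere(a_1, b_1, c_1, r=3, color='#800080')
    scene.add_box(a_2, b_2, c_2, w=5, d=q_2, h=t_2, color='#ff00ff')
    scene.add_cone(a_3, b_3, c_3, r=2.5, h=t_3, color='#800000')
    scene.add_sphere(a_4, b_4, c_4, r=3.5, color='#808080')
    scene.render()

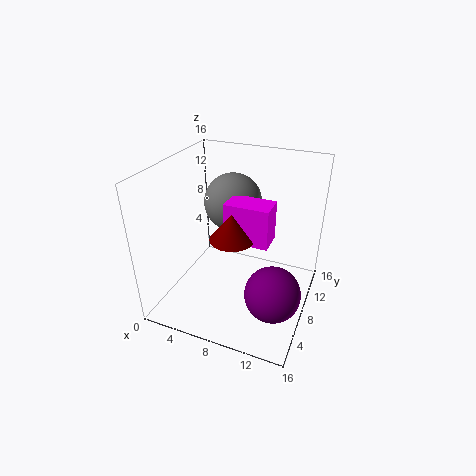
a_1 = 13
b_1 = 5.5
c_1 = 3.5
a_2 = 6.5
b_2 = 7.5
c_2 = 7.5
q_2 = 3
t_2 = 4.5
a_3 = 7.5
b_3 = 7.5
c_3 = 8
t_3 = 3
a_4 = 5.5
b_4 = 12.5
c_4 = 10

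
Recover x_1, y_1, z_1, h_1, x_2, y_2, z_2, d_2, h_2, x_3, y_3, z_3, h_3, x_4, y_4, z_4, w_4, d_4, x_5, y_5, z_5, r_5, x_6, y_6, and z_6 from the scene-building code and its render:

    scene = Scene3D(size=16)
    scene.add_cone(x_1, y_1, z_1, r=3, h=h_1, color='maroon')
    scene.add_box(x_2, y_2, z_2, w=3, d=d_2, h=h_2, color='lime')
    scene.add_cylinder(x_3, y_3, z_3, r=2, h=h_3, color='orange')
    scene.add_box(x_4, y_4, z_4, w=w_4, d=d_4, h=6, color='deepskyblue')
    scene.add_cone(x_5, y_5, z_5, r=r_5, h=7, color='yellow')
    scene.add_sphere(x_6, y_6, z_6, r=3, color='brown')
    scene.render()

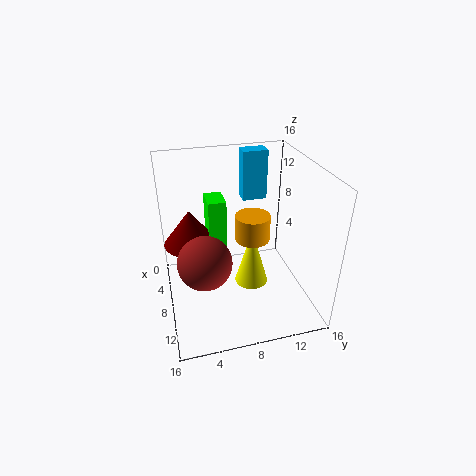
x_1 = 6
y_1 = 3
z_1 = 7
h_1 = 4
x_2 = 4
y_2 = 5
z_2 = 6
d_2 = 2
h_2 = 6
x_3 = 7
y_3 = 10
z_3 = 7
h_3 = 3
x_4 = 1
y_4 = 10
z_4 = 10
w_4 = 2
d_4 = 3
x_5 = 7
y_5 = 10
z_5 = 1
r_5 = 2
x_6 = 9
y_6 = 4
z_6 = 6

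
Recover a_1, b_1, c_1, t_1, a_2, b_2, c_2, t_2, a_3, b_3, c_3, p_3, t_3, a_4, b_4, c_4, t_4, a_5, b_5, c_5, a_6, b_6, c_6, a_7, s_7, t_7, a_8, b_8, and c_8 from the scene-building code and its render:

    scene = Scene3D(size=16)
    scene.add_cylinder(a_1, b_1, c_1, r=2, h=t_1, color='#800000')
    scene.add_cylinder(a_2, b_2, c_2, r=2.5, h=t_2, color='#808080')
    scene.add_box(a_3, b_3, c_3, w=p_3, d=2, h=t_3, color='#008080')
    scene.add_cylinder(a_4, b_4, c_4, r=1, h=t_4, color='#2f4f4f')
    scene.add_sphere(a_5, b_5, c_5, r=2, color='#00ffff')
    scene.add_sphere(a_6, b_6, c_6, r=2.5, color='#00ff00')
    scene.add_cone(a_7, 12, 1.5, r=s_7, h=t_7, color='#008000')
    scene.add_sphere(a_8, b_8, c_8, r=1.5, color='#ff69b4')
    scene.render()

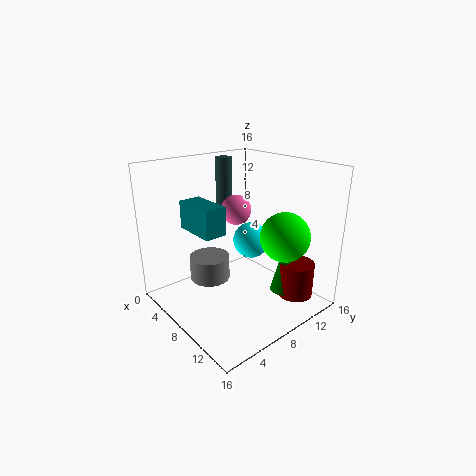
a_1 = 12.5; b_1 = 13; c_1 = 1; t_1 = 4; a_2 = 3; b_2 = 7.5; c_2 = 1; t_2 = 3; a_3 = 9; b_3 = 0.5; c_3 = 11.5; p_3 = 4; t_3 = 2.5; a_4 = 3; b_4 = 10; c_4 = 9.5; t_4 = 6.5; a_5 = 8.5; b_5 = 9.5; c_5 = 7.5; a_6 = 13.5; b_6 = 9.5; c_6 = 9.5; a_7 = 11.5; s_7 = 1.5; t_7 = 6; a_8 = 9.5; b_8 = 6.5; c_8 = 12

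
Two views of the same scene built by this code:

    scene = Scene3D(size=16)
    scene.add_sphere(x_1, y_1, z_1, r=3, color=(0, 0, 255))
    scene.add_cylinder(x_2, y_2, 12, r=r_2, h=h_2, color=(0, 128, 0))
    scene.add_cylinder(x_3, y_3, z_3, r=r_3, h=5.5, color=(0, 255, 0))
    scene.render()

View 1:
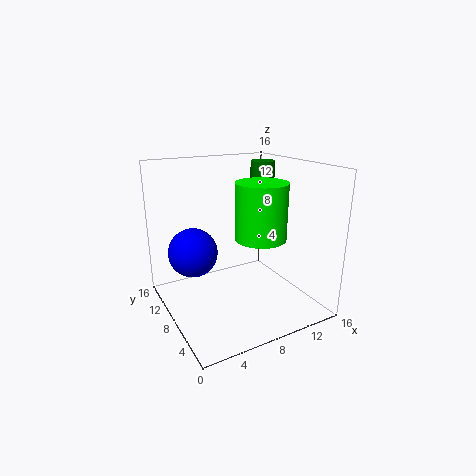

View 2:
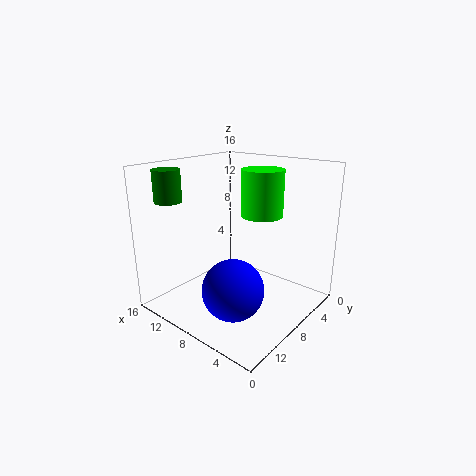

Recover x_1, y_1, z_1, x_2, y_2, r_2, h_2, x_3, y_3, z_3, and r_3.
x_1 = 4.5; y_1 = 13; z_1 = 5; x_2 = 14; y_2 = 12.5; r_2 = 1.5; h_2 = 3.5; x_3 = 8; y_3 = 3.5; z_3 = 9.5; r_3 = 2.5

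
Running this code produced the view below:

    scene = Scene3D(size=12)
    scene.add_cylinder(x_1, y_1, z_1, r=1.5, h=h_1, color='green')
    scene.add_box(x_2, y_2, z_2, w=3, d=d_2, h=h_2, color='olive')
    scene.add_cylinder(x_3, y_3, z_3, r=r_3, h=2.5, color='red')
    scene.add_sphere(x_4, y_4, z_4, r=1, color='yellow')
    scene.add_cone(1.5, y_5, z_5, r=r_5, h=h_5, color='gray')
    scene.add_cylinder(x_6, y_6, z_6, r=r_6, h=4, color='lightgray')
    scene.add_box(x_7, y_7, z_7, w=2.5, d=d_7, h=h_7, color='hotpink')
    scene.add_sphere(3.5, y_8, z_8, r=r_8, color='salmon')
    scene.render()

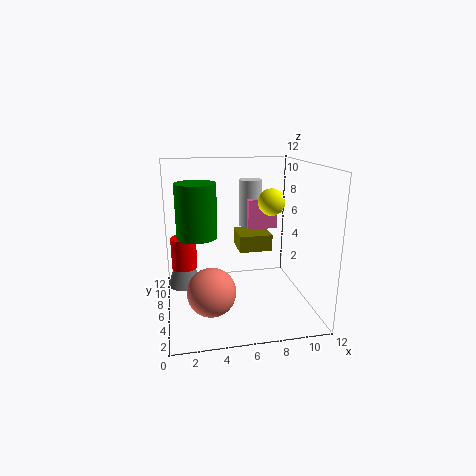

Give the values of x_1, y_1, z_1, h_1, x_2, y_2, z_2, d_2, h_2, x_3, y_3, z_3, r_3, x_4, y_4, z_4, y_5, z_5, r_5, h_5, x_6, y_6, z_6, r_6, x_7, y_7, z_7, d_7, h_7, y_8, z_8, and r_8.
x_1 = 2.5, y_1 = 4, z_1 = 7, h_1 = 4, x_2 = 6.5, y_2 = 7.5, z_2 = 4, d_2 = 3, h_2 = 1.5, x_3 = 1.5, y_3 = 5.5, z_3 = 4, r_3 = 1, x_4 = 8, y_4 = 3.5, z_4 = 9.5, y_5 = 8.5, z_5 = 1, r_5 = 1.5, h_5 = 4.5, x_6 = 7.5, y_6 = 8, z_6 = 6.5, r_6 = 1, x_7 = 7, y_7 = 6.5, z_7 = 6.5, d_7 = 3, h_7 = 2.5, y_8 = 4.5, z_8 = 2, r_8 = 2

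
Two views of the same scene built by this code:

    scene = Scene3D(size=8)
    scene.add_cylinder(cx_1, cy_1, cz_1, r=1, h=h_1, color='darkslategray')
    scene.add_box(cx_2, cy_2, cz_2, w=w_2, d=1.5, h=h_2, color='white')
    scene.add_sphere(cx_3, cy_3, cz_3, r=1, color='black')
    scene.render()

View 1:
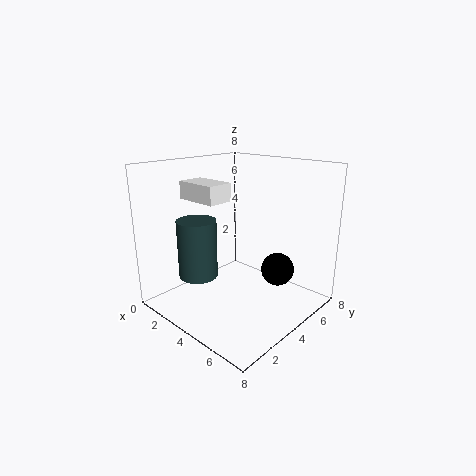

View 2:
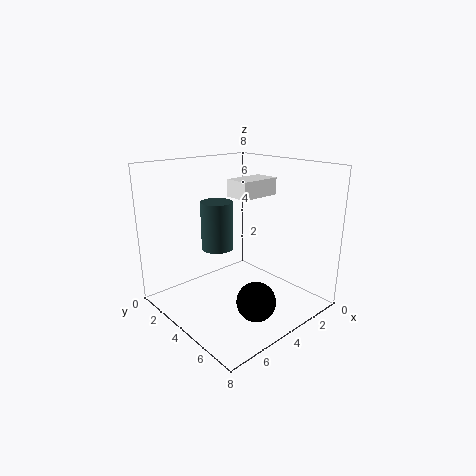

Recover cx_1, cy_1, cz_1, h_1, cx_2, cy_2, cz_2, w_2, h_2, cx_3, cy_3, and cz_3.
cx_1 = 3.5, cy_1 = 1.5, cz_1 = 2.5, h_1 = 3, cx_2 = 1, cy_2 = 2.5, cz_2 = 6, w_2 = 2.5, h_2 = 1, cx_3 = 5, cy_3 = 6.5, cz_3 = 1.5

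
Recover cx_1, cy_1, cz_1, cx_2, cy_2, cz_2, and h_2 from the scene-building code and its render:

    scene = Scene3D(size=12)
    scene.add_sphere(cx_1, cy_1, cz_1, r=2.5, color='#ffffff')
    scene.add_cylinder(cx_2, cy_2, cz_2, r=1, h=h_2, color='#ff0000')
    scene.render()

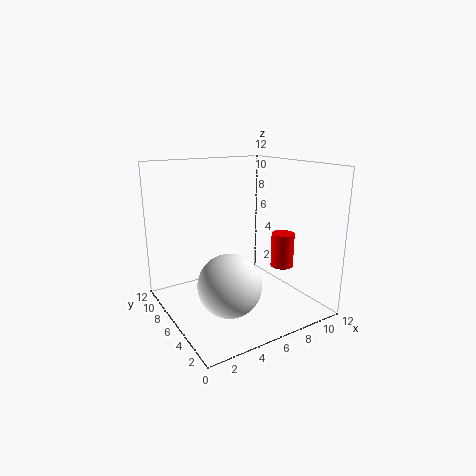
cx_1 = 4; cy_1 = 4; cz_1 = 3; cx_2 = 10; cy_2 = 5; cz_2 = 3; h_2 = 3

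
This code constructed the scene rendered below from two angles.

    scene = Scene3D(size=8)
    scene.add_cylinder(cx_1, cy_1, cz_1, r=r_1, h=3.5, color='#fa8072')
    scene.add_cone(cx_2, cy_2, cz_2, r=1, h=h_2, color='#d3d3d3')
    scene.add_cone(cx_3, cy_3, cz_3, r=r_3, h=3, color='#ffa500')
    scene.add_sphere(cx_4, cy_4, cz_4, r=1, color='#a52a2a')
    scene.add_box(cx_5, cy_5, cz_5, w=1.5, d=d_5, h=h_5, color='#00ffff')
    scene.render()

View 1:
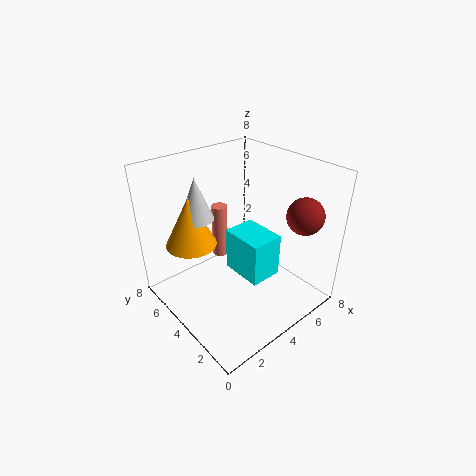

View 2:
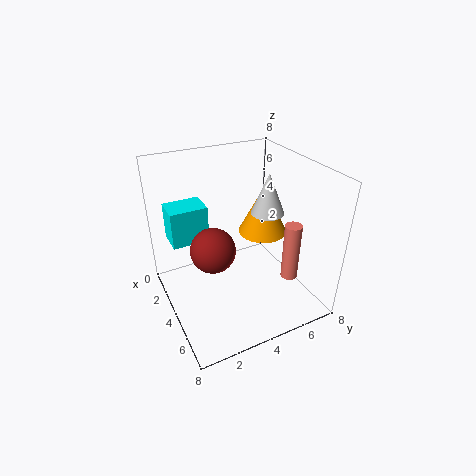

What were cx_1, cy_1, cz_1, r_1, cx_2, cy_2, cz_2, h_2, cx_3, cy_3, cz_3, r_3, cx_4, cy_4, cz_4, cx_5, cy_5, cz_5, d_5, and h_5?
cx_1 = 5; cy_1 = 7; cz_1 = 1; r_1 = 0.5; cx_2 = 3; cy_2 = 6.5; cz_2 = 4.5; h_2 = 2.5; cx_3 = 2.5; cy_3 = 6.5; cz_3 = 3; r_3 = 1.5; cx_4 = 6.5; cy_4 = 1.5; cz_4 = 5.5; cx_5 = 2; cy_5 = 0.5; cz_5 = 4; d_5 = 2; h_5 = 2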